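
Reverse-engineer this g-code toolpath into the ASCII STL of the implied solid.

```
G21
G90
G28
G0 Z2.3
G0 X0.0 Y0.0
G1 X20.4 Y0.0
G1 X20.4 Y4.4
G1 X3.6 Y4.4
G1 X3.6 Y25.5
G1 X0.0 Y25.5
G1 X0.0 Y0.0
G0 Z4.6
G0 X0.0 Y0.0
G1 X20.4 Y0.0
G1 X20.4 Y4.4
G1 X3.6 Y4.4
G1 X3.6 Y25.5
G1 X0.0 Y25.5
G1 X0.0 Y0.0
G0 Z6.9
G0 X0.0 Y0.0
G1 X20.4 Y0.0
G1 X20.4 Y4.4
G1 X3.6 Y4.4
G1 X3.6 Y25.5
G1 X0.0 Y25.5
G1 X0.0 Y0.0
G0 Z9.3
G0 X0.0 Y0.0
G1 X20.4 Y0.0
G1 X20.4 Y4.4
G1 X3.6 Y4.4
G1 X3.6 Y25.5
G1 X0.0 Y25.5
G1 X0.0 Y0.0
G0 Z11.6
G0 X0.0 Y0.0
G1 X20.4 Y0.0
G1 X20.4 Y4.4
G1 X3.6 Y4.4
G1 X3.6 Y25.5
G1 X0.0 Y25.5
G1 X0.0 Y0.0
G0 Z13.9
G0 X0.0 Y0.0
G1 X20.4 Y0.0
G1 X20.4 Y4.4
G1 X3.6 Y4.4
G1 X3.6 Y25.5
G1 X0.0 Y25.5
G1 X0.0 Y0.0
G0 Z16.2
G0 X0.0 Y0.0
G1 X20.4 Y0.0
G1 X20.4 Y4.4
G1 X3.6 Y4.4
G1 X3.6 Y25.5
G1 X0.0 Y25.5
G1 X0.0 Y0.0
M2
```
solid part
  facet normal 0.0000 0.0000 -1.0000
    outer loop
      vertex 20.4 4.4 0.0
      vertex 20.4 0.0 0.0
      vertex 0.0 0.0 0.0
    endloop
  endfacet
  facet normal 0.0000 0.0000 -1.0000
    outer loop
      vertex 3.6 4.4 0.0
      vertex 20.4 4.4 0.0
      vertex 0.0 0.0 0.0
    endloop
  endfacet
  facet normal 0.0000 0.0000 -1.0000
    outer loop
      vertex 3.6 25.5 0.0
      vertex 3.6 4.4 0.0
      vertex 0.0 0.0 0.0
    endloop
  endfacet
  facet normal 0.0000 0.0000 -1.0000
    outer loop
      vertex 0.0 25.5 0.0
      vertex 3.6 25.5 0.0
      vertex 0.0 0.0 0.0
    endloop
  endfacet
  facet normal 0.0000 0.0000 1.0000
    outer loop
      vertex 0.0 0.0 16.2
      vertex 20.4 0.0 16.2
      vertex 20.4 4.4 16.2
    endloop
  endfacet
  facet normal 0.0000 0.0000 1.0000
    outer loop
      vertex 0.0 0.0 16.2
      vertex 20.4 4.4 16.2
      vertex 3.6 4.4 16.2
    endloop
  endfacet
  facet normal 0.0000 0.0000 1.0000
    outer loop
      vertex 0.0 0.0 16.2
      vertex 3.6 4.4 16.2
      vertex 3.6 25.5 16.2
    endloop
  endfacet
  facet normal 0.0000 0.0000 1.0000
    outer loop
      vertex 0.0 0.0 16.2
      vertex 3.6 25.5 16.2
      vertex 0.0 25.5 16.2
    endloop
  endfacet
  facet normal 0.0000 -1.0000 0.0000
    outer loop
      vertex 0.0 0.0 0.0
      vertex 20.4 0.0 0.0
      vertex 20.4 0.0 16.2
    endloop
  endfacet
  facet normal 0.0000 -1.0000 0.0000
    outer loop
      vertex 0.0 0.0 0.0
      vertex 20.4 0.0 16.2
      vertex 0.0 0.0 16.2
    endloop
  endfacet
  facet normal 1.0000 0.0000 0.0000
    outer loop
      vertex 20.4 0.0 0.0
      vertex 20.4 4.4 0.0
      vertex 20.4 4.4 16.2
    endloop
  endfacet
  facet normal 1.0000 0.0000 0.0000
    outer loop
      vertex 20.4 0.0 0.0
      vertex 20.4 4.4 16.2
      vertex 20.4 0.0 16.2
    endloop
  endfacet
  facet normal 0.0000 1.0000 0.0000
    outer loop
      vertex 20.4 4.4 0.0
      vertex 3.6 4.4 0.0
      vertex 3.6 4.4 16.2
    endloop
  endfacet
  facet normal 0.0000 1.0000 0.0000
    outer loop
      vertex 20.4 4.4 0.0
      vertex 3.6 4.4 16.2
      vertex 20.4 4.4 16.2
    endloop
  endfacet
  facet normal 1.0000 0.0000 0.0000
    outer loop
      vertex 3.6 4.4 0.0
      vertex 3.6 25.5 0.0
      vertex 3.6 25.5 16.2
    endloop
  endfacet
  facet normal 1.0000 0.0000 0.0000
    outer loop
      vertex 3.6 4.4 0.0
      vertex 3.6 25.5 16.2
      vertex 3.6 4.4 16.2
    endloop
  endfacet
  facet normal 0.0000 1.0000 0.0000
    outer loop
      vertex 3.6 25.5 0.0
      vertex 0.0 25.5 0.0
      vertex 0.0 25.5 16.2
    endloop
  endfacet
  facet normal 0.0000 1.0000 0.0000
    outer loop
      vertex 3.6 25.5 0.0
      vertex 0.0 25.5 16.2
      vertex 3.6 25.5 16.2
    endloop
  endfacet
  facet normal -1.0000 0.0000 0.0000
    outer loop
      vertex 0.0 25.5 0.0
      vertex 0.0 0.0 0.0
      vertex 0.0 0.0 16.2
    endloop
  endfacet
  facet normal -1.0000 0.0000 0.0000
    outer loop
      vertex 0.0 25.5 0.0
      vertex 0.0 0.0 16.2
      vertex 0.0 25.5 16.2
    endloop
  endfacet
endsolid part

The G0 Z moves step by Δz≈2.3 mm. Every layer's G1 loop is the same polygon, so the solid is a straight extrusion of it from z=0 to z≈16.2. Closing with flat bottom and top caps and triangulating gives 20 facets — an L-shaped prism: outer 20.4 × 25.5 mm, arm thicknesses ≈ 4.4 mm (horizontal) and 3.6 mm (vertical), extruded 16.2 mm in z.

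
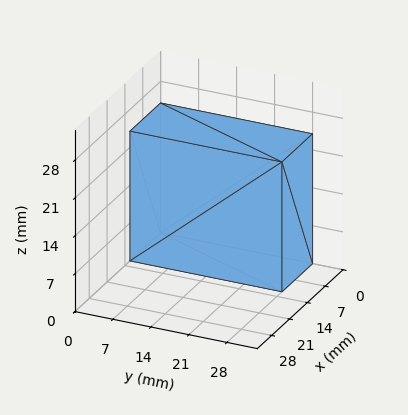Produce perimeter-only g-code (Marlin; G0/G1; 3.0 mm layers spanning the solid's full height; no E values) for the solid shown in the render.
Reading the render: the shape is a rectangular box, roughly 12 × 28 mm footprint and 24 mm tall (dimensions read to the nearest mm from the axis ticks). For the g-code, the solid's height is divided into equal slices at the stated Δz and each level perimeter traced with G1 moves after a G0 lift.

; perimeter-only toolpath
G21 ; units = mm
G90 ; absolute positioning
G28 ; home
; layer 1
G0 Z3.0
G0 X0.0 Y0.0
G1 X12.0 Y0.0
G1 X12.0 Y28.0
G1 X0.0 Y28.0
G1 X0.0 Y0.0
; layer 2
G0 Z6.0
G0 X0.0 Y0.0
G1 X12.0 Y0.0
G1 X12.0 Y28.0
G1 X0.0 Y28.0
G1 X0.0 Y0.0
; layer 3
G0 Z9.0
G0 X0.0 Y0.0
G1 X12.0 Y0.0
G1 X12.0 Y28.0
G1 X0.0 Y28.0
G1 X0.0 Y0.0
; layer 4
G0 Z12.0
G0 X0.0 Y0.0
G1 X12.0 Y0.0
G1 X12.0 Y28.0
G1 X0.0 Y28.0
G1 X0.0 Y0.0
; layer 5
G0 Z15.0
G0 X0.0 Y0.0
G1 X12.0 Y0.0
G1 X12.0 Y28.0
G1 X0.0 Y28.0
G1 X0.0 Y0.0
; layer 6
G0 Z18.0
G0 X0.0 Y0.0
G1 X12.0 Y0.0
G1 X12.0 Y28.0
G1 X0.0 Y28.0
G1 X0.0 Y0.0
; layer 7
G0 Z21.0
G0 X0.0 Y0.0
G1 X12.0 Y0.0
G1 X12.0 Y28.0
G1 X0.0 Y28.0
G1 X0.0 Y0.0
; layer 8
G0 Z24.0
G0 X0.0 Y0.0
G1 X12.0 Y0.0
G1 X12.0 Y28.0
G1 X0.0 Y28.0
G1 X0.0 Y0.0
M2 ; end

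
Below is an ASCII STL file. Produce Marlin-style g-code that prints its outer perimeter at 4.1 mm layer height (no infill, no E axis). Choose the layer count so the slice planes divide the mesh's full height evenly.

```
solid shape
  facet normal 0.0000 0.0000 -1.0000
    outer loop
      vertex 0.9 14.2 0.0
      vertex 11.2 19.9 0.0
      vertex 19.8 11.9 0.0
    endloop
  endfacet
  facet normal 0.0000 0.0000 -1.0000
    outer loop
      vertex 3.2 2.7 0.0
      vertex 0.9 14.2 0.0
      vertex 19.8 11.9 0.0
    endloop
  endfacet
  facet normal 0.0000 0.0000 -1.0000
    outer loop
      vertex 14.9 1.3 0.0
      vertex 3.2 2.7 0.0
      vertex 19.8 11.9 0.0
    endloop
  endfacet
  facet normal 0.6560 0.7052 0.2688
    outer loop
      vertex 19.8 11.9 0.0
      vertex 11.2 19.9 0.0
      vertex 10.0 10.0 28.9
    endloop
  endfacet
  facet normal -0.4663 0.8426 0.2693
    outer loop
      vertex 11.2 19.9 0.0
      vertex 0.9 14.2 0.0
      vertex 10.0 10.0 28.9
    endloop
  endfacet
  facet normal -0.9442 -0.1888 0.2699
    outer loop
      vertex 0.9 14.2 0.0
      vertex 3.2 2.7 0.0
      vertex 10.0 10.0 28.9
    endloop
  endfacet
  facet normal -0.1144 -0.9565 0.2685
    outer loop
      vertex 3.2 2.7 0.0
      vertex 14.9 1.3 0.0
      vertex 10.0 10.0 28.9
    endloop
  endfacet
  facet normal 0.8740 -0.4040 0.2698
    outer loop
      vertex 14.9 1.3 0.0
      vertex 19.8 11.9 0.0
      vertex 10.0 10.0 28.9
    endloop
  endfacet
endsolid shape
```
; perimeter-only toolpath
G21 ; units = mm
G90 ; absolute positioning
G28 ; home
; layer 1
G0 Z4.1
G0 X18.4 Y11.6
G1 X11.0 Y18.5
G1 X2.2 Y13.6
G1 X4.2 Y3.7
G1 X14.2 Y2.5
G1 X18.4 Y11.6
; layer 2
G0 Z8.3
G0 X17.0 Y11.4
G1 X10.9 Y17.1
G1 X3.5 Y13.0
G1 X5.1 Y4.8
G1 X13.5 Y3.8
G1 X17.0 Y11.4
; layer 3
G0 Z12.4
G0 X15.6 Y11.1
G1 X10.7 Y15.7
G1 X4.8 Y12.4
G1 X6.1 Y5.8
G1 X12.8 Y5.0
G1 X15.6 Y11.1
; layer 4
G0 Z16.5
G0 X14.2 Y10.8
G1 X10.5 Y14.2
G1 X6.1 Y11.8
G1 X7.1 Y6.9
G1 X12.1 Y6.3
G1 X14.2 Y10.8
; layer 5
G0 Z20.6
G0 X12.8 Y10.5
G1 X10.3 Y12.8
G1 X7.4 Y11.2
G1 X8.1 Y7.9
G1 X11.4 Y7.5
G1 X12.8 Y10.5
; layer 6
G0 Z24.8
G0 X11.4 Y10.3
G1 X10.2 Y11.4
G1 X8.7 Y10.6
G1 X9.0 Y9.0
G1 X10.7 Y8.8
G1 X11.4 Y10.3
M2 ; end

The solid is a regular 5-sided pyramid, base circumscribed radius ≈ 10 mm, apex at z ≈ 28.9 mm. Slicing at Δz = 4.1 mm — 7 equal slices spanning the solid's height, so layer i sits at z = i·h/7 — gives 6 non-empty perimeters. Each is a 5-segment closed polygon; G0 lifts to the layer z and rapids to the start vertex, then G1 traces the edges. The cross-section shrinks linearly with z (the slice at the apex is degenerate and omitted).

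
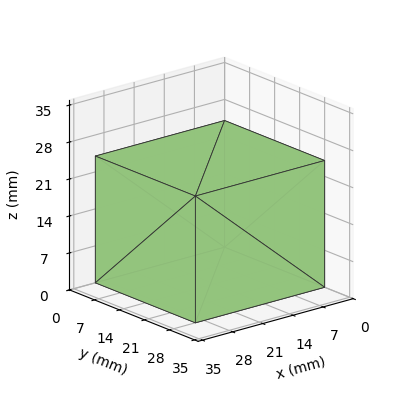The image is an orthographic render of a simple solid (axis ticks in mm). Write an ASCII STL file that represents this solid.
Reading the render: the shape is a rectangular box, roughly 30 × 28 mm footprint and 24 mm tall (dimensions read to the nearest mm from the axis ticks). For the STL, each face is triangulated and given an outward normal.

solid part
  facet normal 0.0000 0.0000 -1.0000
    outer loop
      vertex 30.00 28.00 0.00
      vertex 30.00 0.00 0.00
      vertex 0.00 0.00 0.00
    endloop
  endfacet
  facet normal 0.0000 0.0000 -1.0000
    outer loop
      vertex 0.00 28.00 0.00
      vertex 30.00 28.00 0.00
      vertex 0.00 0.00 0.00
    endloop
  endfacet
  facet normal 0.0000 0.0000 1.0000
    outer loop
      vertex 0.00 0.00 24.00
      vertex 30.00 0.00 24.00
      vertex 30.00 28.00 24.00
    endloop
  endfacet
  facet normal 0.0000 0.0000 1.0000
    outer loop
      vertex 0.00 0.00 24.00
      vertex 30.00 28.00 24.00
      vertex 0.00 28.00 24.00
    endloop
  endfacet
  facet normal 0.0000 -1.0000 0.0000
    outer loop
      vertex 0.00 0.00 0.00
      vertex 30.00 0.00 0.00
      vertex 30.00 0.00 24.00
    endloop
  endfacet
  facet normal 0.0000 -1.0000 0.0000
    outer loop
      vertex 0.00 0.00 0.00
      vertex 30.00 0.00 24.00
      vertex 0.00 0.00 24.00
    endloop
  endfacet
  facet normal 0.0000 1.0000 0.0000
    outer loop
      vertex 30.00 28.00 24.00
      vertex 30.00 28.00 0.00
      vertex 0.00 28.00 0.00
    endloop
  endfacet
  facet normal 0.0000 1.0000 0.0000
    outer loop
      vertex 0.00 28.00 24.00
      vertex 30.00 28.00 24.00
      vertex 0.00 28.00 0.00
    endloop
  endfacet
  facet normal -1.0000 0.0000 0.0000
    outer loop
      vertex 0.00 28.00 24.00
      vertex 0.00 28.00 0.00
      vertex 0.00 0.00 0.00
    endloop
  endfacet
  facet normal -1.0000 0.0000 0.0000
    outer loop
      vertex 0.00 0.00 24.00
      vertex 0.00 28.00 24.00
      vertex 0.00 0.00 0.00
    endloop
  endfacet
  facet normal 1.0000 0.0000 0.0000
    outer loop
      vertex 30.00 0.00 0.00
      vertex 30.00 28.00 0.00
      vertex 30.00 28.00 24.00
    endloop
  endfacet
  facet normal 1.0000 0.0000 0.0000
    outer loop
      vertex 30.00 0.00 0.00
      vertex 30.00 28.00 24.00
      vertex 30.00 0.00 24.00
    endloop
  endfacet
endsolid part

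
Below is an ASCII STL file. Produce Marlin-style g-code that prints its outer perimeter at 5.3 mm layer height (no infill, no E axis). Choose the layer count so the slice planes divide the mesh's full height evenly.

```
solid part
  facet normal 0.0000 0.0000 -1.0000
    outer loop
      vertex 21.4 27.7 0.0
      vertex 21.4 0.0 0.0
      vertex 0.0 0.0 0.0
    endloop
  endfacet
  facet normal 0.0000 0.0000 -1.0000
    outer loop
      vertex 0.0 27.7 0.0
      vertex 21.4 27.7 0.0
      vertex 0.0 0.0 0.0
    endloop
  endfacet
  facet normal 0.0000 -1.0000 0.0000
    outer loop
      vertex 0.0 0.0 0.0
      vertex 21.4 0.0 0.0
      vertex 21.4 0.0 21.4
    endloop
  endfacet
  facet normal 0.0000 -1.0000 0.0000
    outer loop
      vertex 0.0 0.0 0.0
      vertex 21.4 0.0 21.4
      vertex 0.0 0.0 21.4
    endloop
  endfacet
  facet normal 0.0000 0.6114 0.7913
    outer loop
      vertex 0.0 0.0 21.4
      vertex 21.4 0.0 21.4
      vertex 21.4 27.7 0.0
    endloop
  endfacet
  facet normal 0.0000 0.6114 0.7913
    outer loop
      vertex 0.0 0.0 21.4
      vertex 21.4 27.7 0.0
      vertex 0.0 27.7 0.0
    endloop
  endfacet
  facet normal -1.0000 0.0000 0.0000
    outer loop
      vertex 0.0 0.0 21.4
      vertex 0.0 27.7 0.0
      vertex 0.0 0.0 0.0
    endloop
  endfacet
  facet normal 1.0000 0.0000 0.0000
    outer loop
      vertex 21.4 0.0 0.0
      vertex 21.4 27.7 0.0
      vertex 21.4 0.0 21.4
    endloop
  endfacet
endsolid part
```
; perimeter-only toolpath
G21 ; units = mm
G90 ; absolute positioning
G28 ; home
; layer 1
G0 Z5.3
G0 X0.0 Y0.0
G1 X21.4 Y0.0
G1 X21.4 Y20.8
G1 X0.0 Y20.8
G1 X0.0 Y0.0
; layer 2
G0 Z10.7
G0 X0.0 Y0.0
G1 X21.4 Y0.0
G1 X21.4 Y13.8
G1 X0.0 Y13.8
G1 X0.0 Y0.0
; layer 3
G0 Z16.0
G0 X0.0 Y0.0
G1 X21.4 Y0.0
G1 X21.4 Y6.9
G1 X0.0 Y6.9
G1 X0.0 Y0.0
M2 ; end

The solid is a wedge (ramp): 21.4 × 27.7 mm base, rising to 21.4 mm along the y=0 edge and sloping linearly to z=0 at y=27.7. Slicing at Δz = 5.3 mm — 4 equal slices spanning the solid's height, so layer i sits at z = i·h/4 — gives 3 non-empty perimeters. Each is a 4-segment closed polygon; G0 lifts to the layer z and rapids to the start vertex, then G1 traces the edges. The cross-section shrinks linearly with z (the slice at the apex is degenerate and omitted).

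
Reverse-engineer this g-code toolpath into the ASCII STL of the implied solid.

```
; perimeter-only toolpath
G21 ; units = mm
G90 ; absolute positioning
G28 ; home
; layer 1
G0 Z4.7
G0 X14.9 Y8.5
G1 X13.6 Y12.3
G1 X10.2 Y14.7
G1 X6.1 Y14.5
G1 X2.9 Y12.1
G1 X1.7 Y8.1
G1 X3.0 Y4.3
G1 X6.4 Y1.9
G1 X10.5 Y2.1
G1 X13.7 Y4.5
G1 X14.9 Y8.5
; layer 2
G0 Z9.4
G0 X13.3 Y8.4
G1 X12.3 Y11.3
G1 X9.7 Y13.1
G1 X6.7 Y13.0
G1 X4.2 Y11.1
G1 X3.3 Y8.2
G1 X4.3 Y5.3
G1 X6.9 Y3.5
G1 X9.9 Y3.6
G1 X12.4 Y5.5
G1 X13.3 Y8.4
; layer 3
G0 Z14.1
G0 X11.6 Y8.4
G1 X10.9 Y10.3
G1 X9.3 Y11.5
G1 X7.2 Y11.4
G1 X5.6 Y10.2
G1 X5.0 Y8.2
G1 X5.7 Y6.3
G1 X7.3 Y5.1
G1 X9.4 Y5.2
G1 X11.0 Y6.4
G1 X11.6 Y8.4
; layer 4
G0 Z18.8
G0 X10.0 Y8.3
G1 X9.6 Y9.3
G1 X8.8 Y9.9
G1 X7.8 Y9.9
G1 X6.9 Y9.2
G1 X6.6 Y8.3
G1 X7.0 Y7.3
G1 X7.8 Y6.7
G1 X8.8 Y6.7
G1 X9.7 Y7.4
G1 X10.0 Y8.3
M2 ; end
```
solid part
  facet normal 0.0000 0.0000 -1.0000
    outer loop
      vertex 10.7 16.3 0.0
      vertex 14.9 13.3 0.0
      vertex 16.6 8.5 0.0
    endloop
  endfacet
  facet normal 0.0000 0.0000 -1.0000
    outer loop
      vertex 5.6 16.1 0.0
      vertex 10.7 16.3 0.0
      vertex 16.6 8.5 0.0
    endloop
  endfacet
  facet normal 0.0000 0.0000 -1.0000
    outer loop
      vertex 1.5 13.0 0.0
      vertex 5.6 16.1 0.0
      vertex 16.6 8.5 0.0
    endloop
  endfacet
  facet normal 0.0000 0.0000 -1.0000
    outer loop
      vertex 0.0 8.1 0.0
      vertex 1.5 13.0 0.0
      vertex 16.6 8.5 0.0
    endloop
  endfacet
  facet normal 0.0000 0.0000 -1.0000
    outer loop
      vertex 1.7 3.3 0.0
      vertex 0.0 8.1 0.0
      vertex 16.6 8.5 0.0
    endloop
  endfacet
  facet normal 0.0000 0.0000 -1.0000
    outer loop
      vertex 5.9 0.3 0.0
      vertex 1.7 3.3 0.0
      vertex 16.6 8.5 0.0
    endloop
  endfacet
  facet normal 0.0000 0.0000 -1.0000
    outer loop
      vertex 11.0 0.5 0.0
      vertex 5.9 0.3 0.0
      vertex 16.6 8.5 0.0
    endloop
  endfacet
  facet normal 0.0000 0.0000 -1.0000
    outer loop
      vertex 15.1 3.6 0.0
      vertex 11.0 0.5 0.0
      vertex 16.6 8.5 0.0
    endloop
  endfacet
  facet normal 0.8936 0.3165 0.3183
    outer loop
      vertex 16.6 8.5 0.0
      vertex 14.9 13.3 0.0
      vertex 8.3 8.3 23.5
    endloop
  endfacet
  facet normal 0.5509 0.7713 0.3188
    outer loop
      vertex 14.9 13.3 0.0
      vertex 10.7 16.3 0.0
      vertex 8.3 8.3 23.5
    endloop
  endfacet
  facet normal -0.0371 0.9471 0.3186
    outer loop
      vertex 10.7 16.3 0.0
      vertex 5.6 16.1 0.0
      vertex 8.3 8.3 23.5
    endloop
  endfacet
  facet normal -0.5720 0.7566 0.3168
    outer loop
      vertex 5.6 16.1 0.0
      vertex 1.5 13.0 0.0
      vertex 8.3 8.3 23.5
    endloop
  endfacet
  facet normal -0.9066 0.2775 0.3178
    outer loop
      vertex 1.5 13.0 0.0
      vertex 0.0 8.1 0.0
      vertex 8.3 8.3 23.5
    endloop
  endfacet
  facet normal -0.8936 -0.3165 0.3183
    outer loop
      vertex 0.0 8.1 0.0
      vertex 1.7 3.3 0.0
      vertex 8.3 8.3 23.5
    endloop
  endfacet
  facet normal -0.5509 -0.7713 0.3188
    outer loop
      vertex 1.7 3.3 0.0
      vertex 5.9 0.3 0.0
      vertex 8.3 8.3 23.5
    endloop
  endfacet
  facet normal 0.0371 -0.9471 0.3186
    outer loop
      vertex 5.9 0.3 0.0
      vertex 11.0 0.5 0.0
      vertex 8.3 8.3 23.5
    endloop
  endfacet
  facet normal 0.5720 -0.7566 0.3168
    outer loop
      vertex 11.0 0.5 0.0
      vertex 15.1 3.6 0.0
      vertex 8.3 8.3 23.5
    endloop
  endfacet
  facet normal 0.9066 -0.2775 0.3178
    outer loop
      vertex 15.1 3.6 0.0
      vertex 16.6 8.5 0.0
      vertex 8.3 8.3 23.5
    endloop
  endfacet
endsolid part

The G0 Z moves step by Δz≈4.7 mm. The G1 loops shrink linearly with z, so the solid tapers from its base footprint up to z≈23.5. Closing with a flat bottom cap and the tapered top and triangulating gives 18 facets — a regular 10-sided pyramid, base circumscribed radius ≈ 8.3 mm, apex at z ≈ 23.5 mm.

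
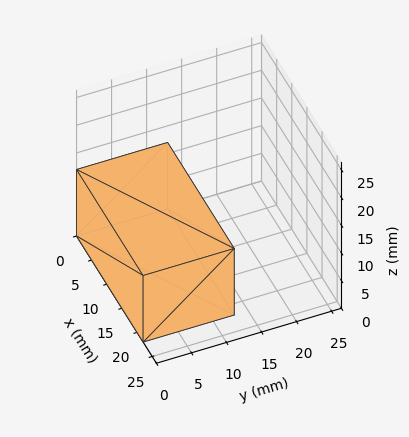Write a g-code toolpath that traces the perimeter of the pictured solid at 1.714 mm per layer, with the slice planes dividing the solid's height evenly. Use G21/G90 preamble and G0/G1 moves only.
Reading the render: the shape is a rectangular box, roughly 22 × 13 mm footprint and 12 mm tall (dimensions read to the nearest mm from the axis ticks). For the g-code, the solid's height is divided into equal slices at the stated Δz and each level perimeter traced with G1 moves after a G0 lift.

; perimeter-only toolpath
G21 ; units = mm
G90 ; absolute positioning
G28 ; home
; layer 1
G0 Z1.714
G0 X0.000 Y0.000
G1 X22.000 Y0.000
G1 X22.000 Y13.000
G1 X0.000 Y13.000
G1 X0.000 Y0.000
; layer 2
G0 Z3.429
G0 X0.000 Y0.000
G1 X22.000 Y0.000
G1 X22.000 Y13.000
G1 X0.000 Y13.000
G1 X0.000 Y0.000
; layer 3
G0 Z5.143
G0 X0.000 Y0.000
G1 X22.000 Y0.000
G1 X22.000 Y13.000
G1 X0.000 Y13.000
G1 X0.000 Y0.000
; layer 4
G0 Z6.857
G0 X0.000 Y0.000
G1 X22.000 Y0.000
G1 X22.000 Y13.000
G1 X0.000 Y13.000
G1 X0.000 Y0.000
; layer 5
G0 Z8.571
G0 X0.000 Y0.000
G1 X22.000 Y0.000
G1 X22.000 Y13.000
G1 X0.000 Y13.000
G1 X0.000 Y0.000
; layer 6
G0 Z10.286
G0 X0.000 Y0.000
G1 X22.000 Y0.000
G1 X22.000 Y13.000
G1 X0.000 Y13.000
G1 X0.000 Y0.000
; layer 7
G0 Z12.000
G0 X0.000 Y0.000
G1 X22.000 Y0.000
G1 X22.000 Y13.000
G1 X0.000 Y13.000
G1 X0.000 Y0.000
M2 ; end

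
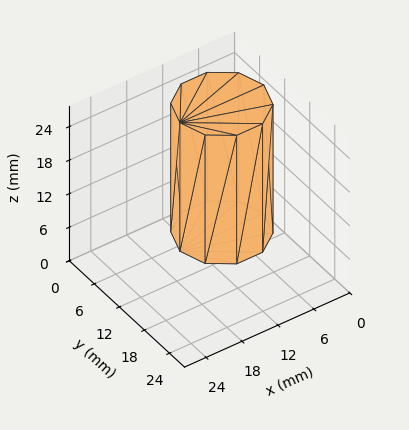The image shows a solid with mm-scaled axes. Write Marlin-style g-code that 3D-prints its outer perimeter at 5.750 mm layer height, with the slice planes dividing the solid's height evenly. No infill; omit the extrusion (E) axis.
Reading the render: the shape is a regular 10-sided prism (a cylinder approximated with 10 flat sides), circumscribed radius ≈ 7 mm, height ≈ 23 mm (dimensions read to the nearest mm from the axis ticks). For the g-code, the solid's height is divided into equal slices at the stated Δz and each level perimeter traced with G1 moves after a G0 lift.

; perimeter-only toolpath
G21 ; units = mm
G90 ; absolute positioning
G28 ; home
; layer 1
G0 Z5.750
G0 X14.000 Y7.000
G1 X12.663 Y11.114
G1 X9.163 Y13.657
G1 X4.837 Y13.657
G1 X1.337 Y11.114
G1 X0.000 Y7.000
G1 X1.337 Y2.886
G1 X4.837 Y0.343
G1 X9.163 Y0.343
G1 X12.663 Y2.886
G1 X14.000 Y7.000
; layer 2
G0 Z11.500
G0 X14.000 Y7.000
G1 X12.663 Y11.114
G1 X9.163 Y13.657
G1 X4.837 Y13.657
G1 X1.337 Y11.114
G1 X0.000 Y7.000
G1 X1.337 Y2.886
G1 X4.837 Y0.343
G1 X9.163 Y0.343
G1 X12.663 Y2.886
G1 X14.000 Y7.000
; layer 3
G0 Z17.250
G0 X14.000 Y7.000
G1 X12.663 Y11.114
G1 X9.163 Y13.657
G1 X4.837 Y13.657
G1 X1.337 Y11.114
G1 X0.000 Y7.000
G1 X1.337 Y2.886
G1 X4.837 Y0.343
G1 X9.163 Y0.343
G1 X12.663 Y2.886
G1 X14.000 Y7.000
; layer 4
G0 Z23.000
G0 X14.000 Y7.000
G1 X12.663 Y11.114
G1 X9.163 Y13.657
G1 X4.837 Y13.657
G1 X1.337 Y11.114
G1 X0.000 Y7.000
G1 X1.337 Y2.886
G1 X4.837 Y0.343
G1 X9.163 Y0.343
G1 X12.663 Y2.886
G1 X14.000 Y7.000
M2 ; end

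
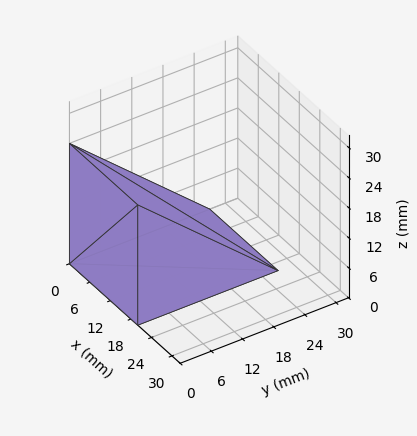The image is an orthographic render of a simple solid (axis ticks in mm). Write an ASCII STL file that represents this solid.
Reading the render: the shape is a wedge (ramp): 20 × 27 mm base, rising to 24 mm along the y=0 edge and sloping linearly to z=0 at y=27 (dimensions read to the nearest mm from the axis ticks). For the STL, each face is triangulated and given an outward normal.

solid part
  facet normal 0.0000 0.0000 -1.0000
    outer loop
      vertex 20.000 27.000 0.000
      vertex 20.000 0.000 0.000
      vertex 0.000 0.000 0.000
    endloop
  endfacet
  facet normal 0.0000 0.0000 -1.0000
    outer loop
      vertex 0.000 27.000 0.000
      vertex 20.000 27.000 0.000
      vertex 0.000 0.000 0.000
    endloop
  endfacet
  facet normal 0.0000 -1.0000 0.0000
    outer loop
      vertex 0.000 0.000 0.000
      vertex 20.000 0.000 0.000
      vertex 20.000 0.000 24.000
    endloop
  endfacet
  facet normal 0.0000 -1.0000 0.0000
    outer loop
      vertex 0.000 0.000 0.000
      vertex 20.000 0.000 24.000
      vertex 0.000 0.000 24.000
    endloop
  endfacet
  facet normal 0.0000 0.6644 0.7474
    outer loop
      vertex 0.000 0.000 24.000
      vertex 20.000 0.000 24.000
      vertex 20.000 27.000 0.000
    endloop
  endfacet
  facet normal 0.0000 0.6644 0.7474
    outer loop
      vertex 0.000 0.000 24.000
      vertex 20.000 27.000 0.000
      vertex 0.000 27.000 0.000
    endloop
  endfacet
  facet normal -1.0000 0.0000 0.0000
    outer loop
      vertex 0.000 0.000 24.000
      vertex 0.000 27.000 0.000
      vertex 0.000 0.000 0.000
    endloop
  endfacet
  facet normal 1.0000 0.0000 0.0000
    outer loop
      vertex 20.000 0.000 0.000
      vertex 20.000 27.000 0.000
      vertex 20.000 0.000 24.000
    endloop
  endfacet
endsolid part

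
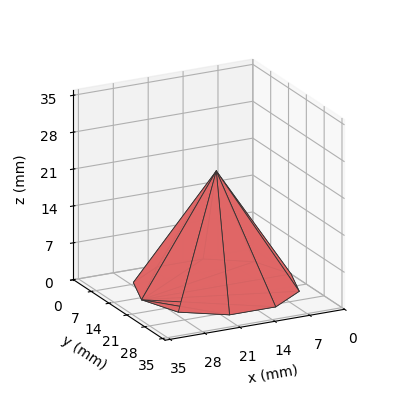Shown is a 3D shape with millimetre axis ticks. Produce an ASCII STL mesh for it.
Reading the render: the shape is a regular 10-sided pyramid, base circumscribed radius ≈ 15 mm, apex at z ≈ 22 mm (dimensions read to the nearest mm from the axis ticks). For the STL, each face is triangulated and given an outward normal.

solid part
  facet normal 0.0000 0.0000 -1.0000
    outer loop
      vertex 19.635 29.266 0.000
      vertex 27.135 23.817 0.000
      vertex 30.000 15.000 0.000
    endloop
  endfacet
  facet normal 0.0000 0.0000 -1.0000
    outer loop
      vertex 10.365 29.266 0.000
      vertex 19.635 29.266 0.000
      vertex 30.000 15.000 0.000
    endloop
  endfacet
  facet normal 0.0000 0.0000 -1.0000
    outer loop
      vertex 2.865 23.817 0.000
      vertex 10.365 29.266 0.000
      vertex 30.000 15.000 0.000
    endloop
  endfacet
  facet normal 0.0000 0.0000 -1.0000
    outer loop
      vertex 0.000 15.000 0.000
      vertex 2.865 23.817 0.000
      vertex 30.000 15.000 0.000
    endloop
  endfacet
  facet normal 0.0000 0.0000 -1.0000
    outer loop
      vertex 2.865 6.183 0.000
      vertex 0.000 15.000 0.000
      vertex 30.000 15.000 0.000
    endloop
  endfacet
  facet normal 0.0000 0.0000 -1.0000
    outer loop
      vertex 10.365 0.734 0.000
      vertex 2.865 6.183 0.000
      vertex 30.000 15.000 0.000
    endloop
  endfacet
  facet normal 0.0000 0.0000 -1.0000
    outer loop
      vertex 19.635 0.734 0.000
      vertex 10.365 0.734 0.000
      vertex 30.000 15.000 0.000
    endloop
  endfacet
  facet normal 0.0000 0.0000 -1.0000
    outer loop
      vertex 27.135 6.183 0.000
      vertex 19.635 0.734 0.000
      vertex 30.000 15.000 0.000
    endloop
  endfacet
  facet normal 0.7980 0.2593 0.5441
    outer loop
      vertex 30.000 15.000 0.000
      vertex 27.135 23.817 0.000
      vertex 15.000 15.000 22.000
    endloop
  endfacet
  facet normal 0.4932 0.6788 0.5441
    outer loop
      vertex 27.135 23.817 0.000
      vertex 19.635 29.266 0.000
      vertex 15.000 15.000 22.000
    endloop
  endfacet
  facet normal 0.0000 0.8390 0.5441
    outer loop
      vertex 19.635 29.266 0.000
      vertex 10.365 29.266 0.000
      vertex 15.000 15.000 22.000
    endloop
  endfacet
  facet normal -0.4932 0.6788 0.5441
    outer loop
      vertex 10.365 29.266 0.000
      vertex 2.865 23.817 0.000
      vertex 15.000 15.000 22.000
    endloop
  endfacet
  facet normal -0.7980 0.2593 0.5441
    outer loop
      vertex 2.865 23.817 0.000
      vertex 0.000 15.000 0.000
      vertex 15.000 15.000 22.000
    endloop
  endfacet
  facet normal -0.7980 -0.2593 0.5441
    outer loop
      vertex 0.000 15.000 0.000
      vertex 2.865 6.183 0.000
      vertex 15.000 15.000 22.000
    endloop
  endfacet
  facet normal -0.4932 -0.6788 0.5441
    outer loop
      vertex 2.865 6.183 0.000
      vertex 10.365 0.734 0.000
      vertex 15.000 15.000 22.000
    endloop
  endfacet
  facet normal 0.0000 -0.8390 0.5441
    outer loop
      vertex 10.365 0.734 0.000
      vertex 19.635 0.734 0.000
      vertex 15.000 15.000 22.000
    endloop
  endfacet
  facet normal 0.4932 -0.6788 0.5441
    outer loop
      vertex 19.635 0.734 0.000
      vertex 27.135 6.183 0.000
      vertex 15.000 15.000 22.000
    endloop
  endfacet
  facet normal 0.7980 -0.2593 0.5441
    outer loop
      vertex 27.135 6.183 0.000
      vertex 30.000 15.000 0.000
      vertex 15.000 15.000 22.000
    endloop
  endfacet
endsolid part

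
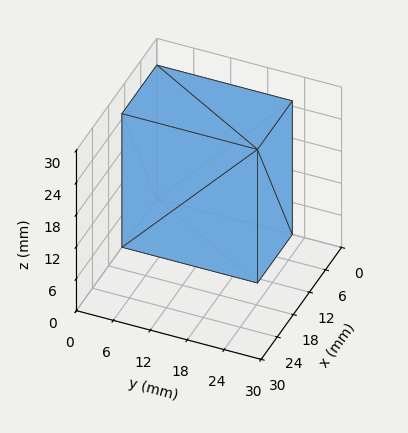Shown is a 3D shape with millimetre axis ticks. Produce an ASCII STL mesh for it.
Reading the render: the shape is a rectangular box, roughly 13 × 22 mm footprint and 25 mm tall (dimensions read to the nearest mm from the axis ticks). For the STL, each face is triangulated and given an outward normal.

solid part
  facet normal 0.0000 0.0000 -1.0000
    outer loop
      vertex 13.00 22.00 0.00
      vertex 13.00 0.00 0.00
      vertex 0.00 0.00 0.00
    endloop
  endfacet
  facet normal 0.0000 0.0000 -1.0000
    outer loop
      vertex 0.00 22.00 0.00
      vertex 13.00 22.00 0.00
      vertex 0.00 0.00 0.00
    endloop
  endfacet
  facet normal 0.0000 0.0000 1.0000
    outer loop
      vertex 0.00 0.00 25.00
      vertex 13.00 0.00 25.00
      vertex 13.00 22.00 25.00
    endloop
  endfacet
  facet normal 0.0000 0.0000 1.0000
    outer loop
      vertex 0.00 0.00 25.00
      vertex 13.00 22.00 25.00
      vertex 0.00 22.00 25.00
    endloop
  endfacet
  facet normal 0.0000 -1.0000 0.0000
    outer loop
      vertex 0.00 0.00 0.00
      vertex 13.00 0.00 0.00
      vertex 13.00 0.00 25.00
    endloop
  endfacet
  facet normal 0.0000 -1.0000 0.0000
    outer loop
      vertex 0.00 0.00 0.00
      vertex 13.00 0.00 25.00
      vertex 0.00 0.00 25.00
    endloop
  endfacet
  facet normal 0.0000 1.0000 0.0000
    outer loop
      vertex 13.00 22.00 25.00
      vertex 13.00 22.00 0.00
      vertex 0.00 22.00 0.00
    endloop
  endfacet
  facet normal 0.0000 1.0000 0.0000
    outer loop
      vertex 0.00 22.00 25.00
      vertex 13.00 22.00 25.00
      vertex 0.00 22.00 0.00
    endloop
  endfacet
  facet normal -1.0000 0.0000 0.0000
    outer loop
      vertex 0.00 22.00 25.00
      vertex 0.00 22.00 0.00
      vertex 0.00 0.00 0.00
    endloop
  endfacet
  facet normal -1.0000 0.0000 0.0000
    outer loop
      vertex 0.00 0.00 25.00
      vertex 0.00 22.00 25.00
      vertex 0.00 0.00 0.00
    endloop
  endfacet
  facet normal 1.0000 0.0000 0.0000
    outer loop
      vertex 13.00 0.00 0.00
      vertex 13.00 22.00 0.00
      vertex 13.00 22.00 25.00
    endloop
  endfacet
  facet normal 1.0000 0.0000 0.0000
    outer loop
      vertex 13.00 0.00 0.00
      vertex 13.00 22.00 25.00
      vertex 13.00 0.00 25.00
    endloop
  endfacet
endsolid part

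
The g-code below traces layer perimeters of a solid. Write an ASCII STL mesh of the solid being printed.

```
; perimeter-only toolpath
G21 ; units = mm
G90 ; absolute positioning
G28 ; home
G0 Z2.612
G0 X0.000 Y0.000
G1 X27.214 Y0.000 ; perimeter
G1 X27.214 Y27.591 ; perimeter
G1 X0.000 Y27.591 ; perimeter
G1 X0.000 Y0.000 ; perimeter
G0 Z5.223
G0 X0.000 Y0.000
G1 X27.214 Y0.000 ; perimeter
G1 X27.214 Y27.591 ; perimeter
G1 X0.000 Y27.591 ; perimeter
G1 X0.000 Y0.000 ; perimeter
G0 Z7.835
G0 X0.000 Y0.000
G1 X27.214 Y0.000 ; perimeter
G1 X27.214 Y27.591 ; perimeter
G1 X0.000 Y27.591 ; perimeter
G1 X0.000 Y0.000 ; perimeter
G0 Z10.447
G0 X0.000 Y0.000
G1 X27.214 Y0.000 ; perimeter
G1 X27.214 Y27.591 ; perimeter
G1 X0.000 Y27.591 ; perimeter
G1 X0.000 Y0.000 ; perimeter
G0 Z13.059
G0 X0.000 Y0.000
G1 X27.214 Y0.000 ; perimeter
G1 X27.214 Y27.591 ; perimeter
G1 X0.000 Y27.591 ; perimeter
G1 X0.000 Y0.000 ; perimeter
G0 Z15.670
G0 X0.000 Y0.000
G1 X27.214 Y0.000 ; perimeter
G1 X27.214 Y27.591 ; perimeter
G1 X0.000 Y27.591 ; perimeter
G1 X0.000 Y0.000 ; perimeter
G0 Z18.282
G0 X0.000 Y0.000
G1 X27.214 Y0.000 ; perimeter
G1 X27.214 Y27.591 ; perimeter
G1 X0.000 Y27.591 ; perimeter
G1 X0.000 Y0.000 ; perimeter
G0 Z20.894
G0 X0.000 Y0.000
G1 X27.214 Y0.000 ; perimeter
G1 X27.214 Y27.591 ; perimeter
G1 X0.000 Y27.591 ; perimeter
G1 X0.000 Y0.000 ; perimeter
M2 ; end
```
solid part
  facet normal 0.0000 0.0000 -1.0000
    outer loop
      vertex 27.214 27.591 0.000
      vertex 27.214 0.000 0.000
      vertex 0.000 0.000 0.000
    endloop
  endfacet
  facet normal 0.0000 0.0000 -1.0000
    outer loop
      vertex 0.000 27.591 0.000
      vertex 27.214 27.591 0.000
      vertex 0.000 0.000 0.000
    endloop
  endfacet
  facet normal 0.0000 0.0000 1.0000
    outer loop
      vertex 0.000 0.000 20.894
      vertex 27.214 0.000 20.894
      vertex 27.214 27.591 20.894
    endloop
  endfacet
  facet normal 0.0000 0.0000 1.0000
    outer loop
      vertex 0.000 0.000 20.894
      vertex 27.214 27.591 20.894
      vertex 0.000 27.591 20.894
    endloop
  endfacet
  facet normal 0.0000 -1.0000 0.0000
    outer loop
      vertex 0.000 0.000 0.000
      vertex 27.214 0.000 0.000
      vertex 27.214 0.000 20.894
    endloop
  endfacet
  facet normal 0.0000 -1.0000 0.0000
    outer loop
      vertex 0.000 0.000 0.000
      vertex 27.214 0.000 20.894
      vertex 0.000 0.000 20.894
    endloop
  endfacet
  facet normal 0.0000 1.0000 0.0000
    outer loop
      vertex 27.214 27.591 20.894
      vertex 27.214 27.591 0.000
      vertex 0.000 27.591 0.000
    endloop
  endfacet
  facet normal 0.0000 1.0000 0.0000
    outer loop
      vertex 0.000 27.591 20.894
      vertex 27.214 27.591 20.894
      vertex 0.000 27.591 0.000
    endloop
  endfacet
  facet normal -1.0000 0.0000 0.0000
    outer loop
      vertex 0.000 27.591 20.894
      vertex 0.000 27.591 0.000
      vertex 0.000 0.000 0.000
    endloop
  endfacet
  facet normal -1.0000 0.0000 0.0000
    outer loop
      vertex 0.000 0.000 20.894
      vertex 0.000 27.591 20.894
      vertex 0.000 0.000 0.000
    endloop
  endfacet
  facet normal 1.0000 0.0000 0.0000
    outer loop
      vertex 27.214 0.000 0.000
      vertex 27.214 27.591 0.000
      vertex 27.214 27.591 20.894
    endloop
  endfacet
  facet normal 1.0000 0.0000 0.0000
    outer loop
      vertex 27.214 0.000 0.000
      vertex 27.214 27.591 20.894
      vertex 27.214 0.000 20.894
    endloop
  endfacet
endsolid part

The G0 Z moves step by Δz≈2.612 mm. Every layer's G1 loop is the same polygon, so the solid is a straight extrusion of it from z=0 to z≈20.9. Closing with flat bottom and top caps and triangulating gives 12 facets — a rectangular box, roughly 27.2 × 27.6 mm footprint and 20.9 mm tall.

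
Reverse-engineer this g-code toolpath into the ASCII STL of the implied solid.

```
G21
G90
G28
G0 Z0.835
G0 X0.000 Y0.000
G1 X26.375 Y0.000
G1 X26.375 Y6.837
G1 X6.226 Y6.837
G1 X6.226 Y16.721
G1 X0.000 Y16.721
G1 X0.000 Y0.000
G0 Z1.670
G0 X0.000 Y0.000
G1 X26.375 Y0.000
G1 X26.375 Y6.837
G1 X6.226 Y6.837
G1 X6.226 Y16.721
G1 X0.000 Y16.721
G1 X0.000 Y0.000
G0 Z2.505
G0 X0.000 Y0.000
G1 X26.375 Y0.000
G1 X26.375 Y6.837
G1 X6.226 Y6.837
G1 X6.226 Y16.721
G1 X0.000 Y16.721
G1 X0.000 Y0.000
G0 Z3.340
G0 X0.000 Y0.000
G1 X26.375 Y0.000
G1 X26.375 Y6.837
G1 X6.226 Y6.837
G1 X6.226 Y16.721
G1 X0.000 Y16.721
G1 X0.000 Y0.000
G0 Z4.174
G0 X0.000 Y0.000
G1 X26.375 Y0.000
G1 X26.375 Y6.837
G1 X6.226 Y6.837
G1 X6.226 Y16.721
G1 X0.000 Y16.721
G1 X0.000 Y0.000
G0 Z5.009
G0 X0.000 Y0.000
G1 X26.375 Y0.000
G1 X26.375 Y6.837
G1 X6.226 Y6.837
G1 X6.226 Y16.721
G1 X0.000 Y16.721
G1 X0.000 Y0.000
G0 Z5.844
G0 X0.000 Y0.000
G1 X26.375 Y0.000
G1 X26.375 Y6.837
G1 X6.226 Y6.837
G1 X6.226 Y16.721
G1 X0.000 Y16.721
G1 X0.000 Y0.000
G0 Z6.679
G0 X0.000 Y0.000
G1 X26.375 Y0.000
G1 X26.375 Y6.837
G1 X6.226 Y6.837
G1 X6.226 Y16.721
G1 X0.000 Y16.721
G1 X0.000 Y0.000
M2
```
solid part
  facet normal 0.0000 0.0000 -1.0000
    outer loop
      vertex 26.375 6.837 0.000
      vertex 26.375 0.000 0.000
      vertex 0.000 0.000 0.000
    endloop
  endfacet
  facet normal 0.0000 0.0000 -1.0000
    outer loop
      vertex 6.226 6.837 0.000
      vertex 26.375 6.837 0.000
      vertex 0.000 0.000 0.000
    endloop
  endfacet
  facet normal 0.0000 0.0000 -1.0000
    outer loop
      vertex 6.226 16.721 0.000
      vertex 6.226 6.837 0.000
      vertex 0.000 0.000 0.000
    endloop
  endfacet
  facet normal 0.0000 0.0000 -1.0000
    outer loop
      vertex 0.000 16.721 0.000
      vertex 6.226 16.721 0.000
      vertex 0.000 0.000 0.000
    endloop
  endfacet
  facet normal 0.0000 0.0000 1.0000
    outer loop
      vertex 0.000 0.000 6.679
      vertex 26.375 0.000 6.679
      vertex 26.375 6.837 6.679
    endloop
  endfacet
  facet normal 0.0000 0.0000 1.0000
    outer loop
      vertex 0.000 0.000 6.679
      vertex 26.375 6.837 6.679
      vertex 6.226 6.837 6.679
    endloop
  endfacet
  facet normal 0.0000 0.0000 1.0000
    outer loop
      vertex 0.000 0.000 6.679
      vertex 6.226 6.837 6.679
      vertex 6.226 16.721 6.679
    endloop
  endfacet
  facet normal 0.0000 0.0000 1.0000
    outer loop
      vertex 0.000 0.000 6.679
      vertex 6.226 16.721 6.679
      vertex 0.000 16.721 6.679
    endloop
  endfacet
  facet normal 0.0000 -1.0000 0.0000
    outer loop
      vertex 0.000 0.000 0.000
      vertex 26.375 0.000 0.000
      vertex 26.375 0.000 6.679
    endloop
  endfacet
  facet normal 0.0000 -1.0000 0.0000
    outer loop
      vertex 0.000 0.000 0.000
      vertex 26.375 0.000 6.679
      vertex 0.000 0.000 6.679
    endloop
  endfacet
  facet normal 1.0000 0.0000 0.0000
    outer loop
      vertex 26.375 0.000 0.000
      vertex 26.375 6.837 0.000
      vertex 26.375 6.837 6.679
    endloop
  endfacet
  facet normal 1.0000 0.0000 0.0000
    outer loop
      vertex 26.375 0.000 0.000
      vertex 26.375 6.837 6.679
      vertex 26.375 0.000 6.679
    endloop
  endfacet
  facet normal 0.0000 1.0000 0.0000
    outer loop
      vertex 26.375 6.837 0.000
      vertex 6.226 6.837 0.000
      vertex 6.226 6.837 6.679
    endloop
  endfacet
  facet normal 0.0000 1.0000 0.0000
    outer loop
      vertex 26.375 6.837 0.000
      vertex 6.226 6.837 6.679
      vertex 26.375 6.837 6.679
    endloop
  endfacet
  facet normal 1.0000 0.0000 0.0000
    outer loop
      vertex 6.226 6.837 0.000
      vertex 6.226 16.721 0.000
      vertex 6.226 16.721 6.679
    endloop
  endfacet
  facet normal 1.0000 0.0000 0.0000
    outer loop
      vertex 6.226 6.837 0.000
      vertex 6.226 16.721 6.679
      vertex 6.226 6.837 6.679
    endloop
  endfacet
  facet normal 0.0000 1.0000 0.0000
    outer loop
      vertex 6.226 16.721 0.000
      vertex 0.000 16.721 0.000
      vertex 0.000 16.721 6.679
    endloop
  endfacet
  facet normal 0.0000 1.0000 0.0000
    outer loop
      vertex 6.226 16.721 0.000
      vertex 0.000 16.721 6.679
      vertex 6.226 16.721 6.679
    endloop
  endfacet
  facet normal -1.0000 0.0000 0.0000
    outer loop
      vertex 0.000 16.721 0.000
      vertex 0.000 0.000 0.000
      vertex 0.000 0.000 6.679
    endloop
  endfacet
  facet normal -1.0000 0.0000 0.0000
    outer loop
      vertex 0.000 16.721 0.000
      vertex 0.000 0.000 6.679
      vertex 0.000 16.721 6.679
    endloop
  endfacet
endsolid part

The G0 Z moves step by Δz≈0.835 mm. Every layer's G1 loop is the same polygon, so the solid is a straight extrusion of it from z=0 to z≈6.68. Closing with flat bottom and top caps and triangulating gives 20 facets — an L-shaped prism: outer 26.4 × 16.7 mm, arm thicknesses ≈ 6.84 mm (horizontal) and 6.23 mm (vertical), extruded 6.68 mm in z.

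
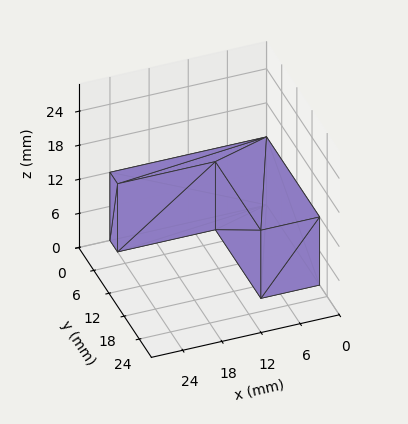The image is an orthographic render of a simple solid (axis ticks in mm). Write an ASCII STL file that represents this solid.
Reading the render: the shape is an L-shaped prism: outer 24 × 21 mm, arm thicknesses ≈ 3 mm (horizontal) and 9 mm (vertical), extruded 12 mm in z (dimensions read to the nearest mm from the axis ticks). For the STL, each face is triangulated and given an outward normal.

solid part
  facet normal 0.0000 0.0000 -1.0000
    outer loop
      vertex 24.0 3.0 0.0
      vertex 24.0 0.0 0.0
      vertex 0.0 0.0 0.0
    endloop
  endfacet
  facet normal 0.0000 0.0000 -1.0000
    outer loop
      vertex 9.0 3.0 0.0
      vertex 24.0 3.0 0.0
      vertex 0.0 0.0 0.0
    endloop
  endfacet
  facet normal 0.0000 0.0000 -1.0000
    outer loop
      vertex 9.0 21.0 0.0
      vertex 9.0 3.0 0.0
      vertex 0.0 0.0 0.0
    endloop
  endfacet
  facet normal 0.0000 0.0000 -1.0000
    outer loop
      vertex 0.0 21.0 0.0
      vertex 9.0 21.0 0.0
      vertex 0.0 0.0 0.0
    endloop
  endfacet
  facet normal 0.0000 0.0000 1.0000
    outer loop
      vertex 0.0 0.0 12.0
      vertex 24.0 0.0 12.0
      vertex 24.0 3.0 12.0
    endloop
  endfacet
  facet normal 0.0000 0.0000 1.0000
    outer loop
      vertex 0.0 0.0 12.0
      vertex 24.0 3.0 12.0
      vertex 9.0 3.0 12.0
    endloop
  endfacet
  facet normal 0.0000 0.0000 1.0000
    outer loop
      vertex 0.0 0.0 12.0
      vertex 9.0 3.0 12.0
      vertex 9.0 21.0 12.0
    endloop
  endfacet
  facet normal 0.0000 0.0000 1.0000
    outer loop
      vertex 0.0 0.0 12.0
      vertex 9.0 21.0 12.0
      vertex 0.0 21.0 12.0
    endloop
  endfacet
  facet normal 0.0000 -1.0000 0.0000
    outer loop
      vertex 0.0 0.0 0.0
      vertex 24.0 0.0 0.0
      vertex 24.0 0.0 12.0
    endloop
  endfacet
  facet normal 0.0000 -1.0000 0.0000
    outer loop
      vertex 0.0 0.0 0.0
      vertex 24.0 0.0 12.0
      vertex 0.0 0.0 12.0
    endloop
  endfacet
  facet normal 1.0000 0.0000 0.0000
    outer loop
      vertex 24.0 0.0 0.0
      vertex 24.0 3.0 0.0
      vertex 24.0 3.0 12.0
    endloop
  endfacet
  facet normal 1.0000 0.0000 0.0000
    outer loop
      vertex 24.0 0.0 0.0
      vertex 24.0 3.0 12.0
      vertex 24.0 0.0 12.0
    endloop
  endfacet
  facet normal 0.0000 1.0000 0.0000
    outer loop
      vertex 24.0 3.0 0.0
      vertex 9.0 3.0 0.0
      vertex 9.0 3.0 12.0
    endloop
  endfacet
  facet normal 0.0000 1.0000 0.0000
    outer loop
      vertex 24.0 3.0 0.0
      vertex 9.0 3.0 12.0
      vertex 24.0 3.0 12.0
    endloop
  endfacet
  facet normal 1.0000 0.0000 0.0000
    outer loop
      vertex 9.0 3.0 0.0
      vertex 9.0 21.0 0.0
      vertex 9.0 21.0 12.0
    endloop
  endfacet
  facet normal 1.0000 0.0000 0.0000
    outer loop
      vertex 9.0 3.0 0.0
      vertex 9.0 21.0 12.0
      vertex 9.0 3.0 12.0
    endloop
  endfacet
  facet normal 0.0000 1.0000 0.0000
    outer loop
      vertex 9.0 21.0 0.0
      vertex 0.0 21.0 0.0
      vertex 0.0 21.0 12.0
    endloop
  endfacet
  facet normal 0.0000 1.0000 0.0000
    outer loop
      vertex 9.0 21.0 0.0
      vertex 0.0 21.0 12.0
      vertex 9.0 21.0 12.0
    endloop
  endfacet
  facet normal -1.0000 0.0000 0.0000
    outer loop
      vertex 0.0 21.0 0.0
      vertex 0.0 0.0 0.0
      vertex 0.0 0.0 12.0
    endloop
  endfacet
  facet normal -1.0000 0.0000 0.0000
    outer loop
      vertex 0.0 21.0 0.0
      vertex 0.0 0.0 12.0
      vertex 0.0 21.0 12.0
    endloop
  endfacet
endsolid part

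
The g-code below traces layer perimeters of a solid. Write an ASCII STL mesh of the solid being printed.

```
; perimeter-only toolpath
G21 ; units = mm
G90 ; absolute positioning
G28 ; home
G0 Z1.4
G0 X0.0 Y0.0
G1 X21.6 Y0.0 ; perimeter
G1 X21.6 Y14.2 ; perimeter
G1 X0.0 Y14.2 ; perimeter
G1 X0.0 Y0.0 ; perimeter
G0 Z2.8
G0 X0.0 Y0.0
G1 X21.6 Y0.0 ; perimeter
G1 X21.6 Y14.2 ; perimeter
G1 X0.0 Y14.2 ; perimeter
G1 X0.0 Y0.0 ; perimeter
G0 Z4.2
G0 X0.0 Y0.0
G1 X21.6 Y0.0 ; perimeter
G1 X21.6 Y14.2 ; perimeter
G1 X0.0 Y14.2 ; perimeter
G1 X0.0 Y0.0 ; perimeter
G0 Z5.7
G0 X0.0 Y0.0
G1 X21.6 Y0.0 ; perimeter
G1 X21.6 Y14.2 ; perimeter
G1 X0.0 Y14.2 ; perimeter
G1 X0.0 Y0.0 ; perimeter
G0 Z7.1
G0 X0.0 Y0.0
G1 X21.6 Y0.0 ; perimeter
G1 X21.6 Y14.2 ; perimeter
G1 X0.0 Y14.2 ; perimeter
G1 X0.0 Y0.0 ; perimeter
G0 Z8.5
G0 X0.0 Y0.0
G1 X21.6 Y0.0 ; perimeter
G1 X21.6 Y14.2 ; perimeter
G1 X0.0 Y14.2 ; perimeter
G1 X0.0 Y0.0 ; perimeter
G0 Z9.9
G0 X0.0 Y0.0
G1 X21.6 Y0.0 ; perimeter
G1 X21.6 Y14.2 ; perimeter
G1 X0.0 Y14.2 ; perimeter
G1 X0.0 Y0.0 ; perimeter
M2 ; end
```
solid part
  facet normal 0.0000 0.0000 -1.0000
    outer loop
      vertex 21.6 14.2 0.0
      vertex 21.6 0.0 0.0
      vertex 0.0 0.0 0.0
    endloop
  endfacet
  facet normal 0.0000 0.0000 -1.0000
    outer loop
      vertex 0.0 14.2 0.0
      vertex 21.6 14.2 0.0
      vertex 0.0 0.0 0.0
    endloop
  endfacet
  facet normal 0.0000 0.0000 1.0000
    outer loop
      vertex 0.0 0.0 9.9
      vertex 21.6 0.0 9.9
      vertex 21.6 14.2 9.9
    endloop
  endfacet
  facet normal 0.0000 0.0000 1.0000
    outer loop
      vertex 0.0 0.0 9.9
      vertex 21.6 14.2 9.9
      vertex 0.0 14.2 9.9
    endloop
  endfacet
  facet normal 0.0000 -1.0000 0.0000
    outer loop
      vertex 0.0 0.0 0.0
      vertex 21.6 0.0 0.0
      vertex 21.6 0.0 9.9
    endloop
  endfacet
  facet normal 0.0000 -1.0000 0.0000
    outer loop
      vertex 0.0 0.0 0.0
      vertex 21.6 0.0 9.9
      vertex 0.0 0.0 9.9
    endloop
  endfacet
  facet normal 0.0000 1.0000 0.0000
    outer loop
      vertex 21.6 14.2 9.9
      vertex 21.6 14.2 0.0
      vertex 0.0 14.2 0.0
    endloop
  endfacet
  facet normal 0.0000 1.0000 0.0000
    outer loop
      vertex 0.0 14.2 9.9
      vertex 21.6 14.2 9.9
      vertex 0.0 14.2 0.0
    endloop
  endfacet
  facet normal -1.0000 0.0000 0.0000
    outer loop
      vertex 0.0 14.2 9.9
      vertex 0.0 14.2 0.0
      vertex 0.0 0.0 0.0
    endloop
  endfacet
  facet normal -1.0000 0.0000 0.0000
    outer loop
      vertex 0.0 0.0 9.9
      vertex 0.0 14.2 9.9
      vertex 0.0 0.0 0.0
    endloop
  endfacet
  facet normal 1.0000 0.0000 0.0000
    outer loop
      vertex 21.6 0.0 0.0
      vertex 21.6 14.2 0.0
      vertex 21.6 14.2 9.9
    endloop
  endfacet
  facet normal 1.0000 0.0000 0.0000
    outer loop
      vertex 21.6 0.0 0.0
      vertex 21.6 14.2 9.9
      vertex 21.6 0.0 9.9
    endloop
  endfacet
endsolid part

The G0 Z moves step by Δz≈1.4 mm. Every layer's G1 loop is the same polygon, so the solid is a straight extrusion of it from z=0 to z≈9.9. Closing with flat bottom and top caps and triangulating gives 12 facets — a rectangular box, roughly 21.6 × 14.2 mm footprint and 9.9 mm tall.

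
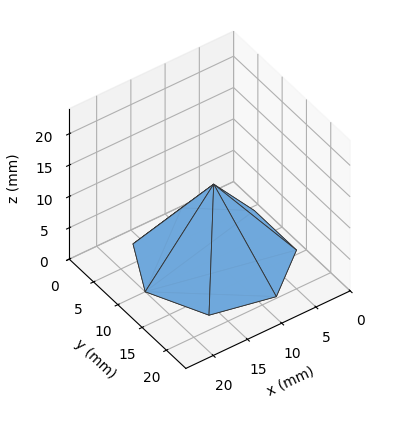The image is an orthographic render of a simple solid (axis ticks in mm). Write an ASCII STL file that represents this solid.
Reading the render: the shape is a regular 7-sided pyramid, base circumscribed radius ≈ 10 mm, apex at z ≈ 12 mm (dimensions read to the nearest mm from the axis ticks). For the STL, each face is triangulated and given an outward normal.

solid part
  facet normal 0.0000 0.0000 -1.0000
    outer loop
      vertex 7.77 19.75 0.00
      vertex 16.23 17.82 0.00
      vertex 20.00 10.00 0.00
    endloop
  endfacet
  facet normal 0.0000 0.0000 -1.0000
    outer loop
      vertex 0.99 14.34 0.00
      vertex 7.77 19.75 0.00
      vertex 20.00 10.00 0.00
    endloop
  endfacet
  facet normal 0.0000 0.0000 -1.0000
    outer loop
      vertex 0.99 5.66 0.00
      vertex 0.99 14.34 0.00
      vertex 20.00 10.00 0.00
    endloop
  endfacet
  facet normal 0.0000 0.0000 -1.0000
    outer loop
      vertex 7.77 0.25 0.00
      vertex 0.99 5.66 0.00
      vertex 20.00 10.00 0.00
    endloop
  endfacet
  facet normal 0.0000 0.0000 -1.0000
    outer loop
      vertex 16.23 2.18 0.00
      vertex 7.77 0.25 0.00
      vertex 20.00 10.00 0.00
    endloop
  endfacet
  facet normal 0.7204 0.3473 0.6003
    outer loop
      vertex 20.00 10.00 0.00
      vertex 16.23 17.82 0.00
      vertex 10.00 10.00 12.00
    endloop
  endfacet
  facet normal 0.1779 0.7797 0.6004
    outer loop
      vertex 16.23 17.82 0.00
      vertex 7.77 19.75 0.00
      vertex 10.00 10.00 12.00
    endloop
  endfacet
  facet normal -0.4987 0.6250 0.6005
    outer loop
      vertex 7.77 19.75 0.00
      vertex 0.99 14.34 0.00
      vertex 10.00 10.00 12.00
    endloop
  endfacet
  facet normal -0.7997 0.0000 0.6004
    outer loop
      vertex 0.99 14.34 0.00
      vertex 0.99 5.66 0.00
      vertex 10.00 10.00 12.00
    endloop
  endfacet
  facet normal -0.4987 -0.6250 0.6005
    outer loop
      vertex 0.99 5.66 0.00
      vertex 7.77 0.25 0.00
      vertex 10.00 10.00 12.00
    endloop
  endfacet
  facet normal 0.1779 -0.7797 0.6004
    outer loop
      vertex 7.77 0.25 0.00
      vertex 16.23 2.18 0.00
      vertex 10.00 10.00 12.00
    endloop
  endfacet
  facet normal 0.7204 -0.3473 0.6003
    outer loop
      vertex 16.23 2.18 0.00
      vertex 20.00 10.00 0.00
      vertex 10.00 10.00 12.00
    endloop
  endfacet
endsolid part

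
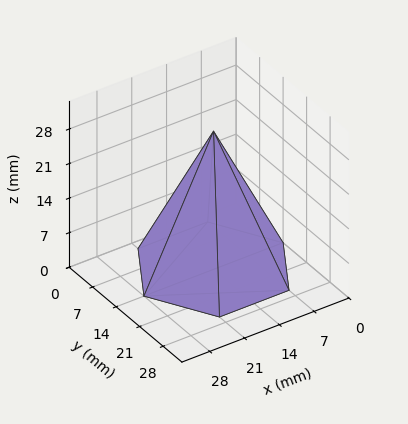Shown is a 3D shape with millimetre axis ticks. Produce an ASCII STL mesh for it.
Reading the render: the shape is a regular 6-sided pyramid, base circumscribed radius ≈ 14 mm, apex at z ≈ 28 mm (dimensions read to the nearest mm from the axis ticks). For the STL, each face is triangulated and given an outward normal.

solid part
  facet normal 0.0000 0.0000 -1.0000
    outer loop
      vertex 7.00 26.12 0.00
      vertex 21.00 26.12 0.00
      vertex 28.00 14.00 0.00
    endloop
  endfacet
  facet normal 0.0000 0.0000 -1.0000
    outer loop
      vertex 0.00 14.00 0.00
      vertex 7.00 26.12 0.00
      vertex 28.00 14.00 0.00
    endloop
  endfacet
  facet normal 0.0000 0.0000 -1.0000
    outer loop
      vertex 7.00 1.88 0.00
      vertex 0.00 14.00 0.00
      vertex 28.00 14.00 0.00
    endloop
  endfacet
  facet normal 0.0000 0.0000 -1.0000
    outer loop
      vertex 21.00 1.88 0.00
      vertex 7.00 1.88 0.00
      vertex 28.00 14.00 0.00
    endloop
  endfacet
  facet normal 0.7947 0.4590 0.3973
    outer loop
      vertex 28.00 14.00 0.00
      vertex 21.00 26.12 0.00
      vertex 14.00 14.00 28.00
    endloop
  endfacet
  facet normal 0.0000 0.9177 0.3972
    outer loop
      vertex 21.00 26.12 0.00
      vertex 7.00 26.12 0.00
      vertex 14.00 14.00 28.00
    endloop
  endfacet
  facet normal -0.7947 0.4590 0.3973
    outer loop
      vertex 7.00 26.12 0.00
      vertex 0.00 14.00 0.00
      vertex 14.00 14.00 28.00
    endloop
  endfacet
  facet normal -0.7947 -0.4590 0.3973
    outer loop
      vertex 0.00 14.00 0.00
      vertex 7.00 1.88 0.00
      vertex 14.00 14.00 28.00
    endloop
  endfacet
  facet normal 0.0000 -0.9177 0.3972
    outer loop
      vertex 7.00 1.88 0.00
      vertex 21.00 1.88 0.00
      vertex 14.00 14.00 28.00
    endloop
  endfacet
  facet normal 0.7947 -0.4590 0.3973
    outer loop
      vertex 21.00 1.88 0.00
      vertex 28.00 14.00 0.00
      vertex 14.00 14.00 28.00
    endloop
  endfacet
endsolid part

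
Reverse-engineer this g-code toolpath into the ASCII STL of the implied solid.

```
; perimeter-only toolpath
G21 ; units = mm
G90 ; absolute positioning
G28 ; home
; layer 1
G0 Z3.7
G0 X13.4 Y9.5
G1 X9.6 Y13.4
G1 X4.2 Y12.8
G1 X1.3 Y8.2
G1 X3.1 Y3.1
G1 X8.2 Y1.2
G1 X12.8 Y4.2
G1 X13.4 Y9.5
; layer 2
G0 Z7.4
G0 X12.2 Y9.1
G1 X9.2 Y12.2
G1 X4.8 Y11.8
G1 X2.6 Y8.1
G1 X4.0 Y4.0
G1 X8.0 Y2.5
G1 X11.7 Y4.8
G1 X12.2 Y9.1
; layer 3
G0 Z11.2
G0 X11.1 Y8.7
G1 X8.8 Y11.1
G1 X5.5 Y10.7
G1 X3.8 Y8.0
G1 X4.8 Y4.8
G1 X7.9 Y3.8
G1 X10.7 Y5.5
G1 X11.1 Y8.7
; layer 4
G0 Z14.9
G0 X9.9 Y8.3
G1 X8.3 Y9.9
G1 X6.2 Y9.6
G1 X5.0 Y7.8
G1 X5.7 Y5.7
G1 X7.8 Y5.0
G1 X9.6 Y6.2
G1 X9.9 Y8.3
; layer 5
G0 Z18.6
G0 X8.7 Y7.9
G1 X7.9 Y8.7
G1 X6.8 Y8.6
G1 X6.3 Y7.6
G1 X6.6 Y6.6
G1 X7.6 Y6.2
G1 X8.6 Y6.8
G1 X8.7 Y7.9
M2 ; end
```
solid part
  facet normal 0.0000 0.0000 -1.0000
    outer loop
      vertex 3.5 13.9 0.0
      vertex 10.0 14.6 0.0
      vertex 14.6 9.9 0.0
    endloop
  endfacet
  facet normal 0.0000 0.0000 -1.0000
    outer loop
      vertex 0.1 8.4 0.0
      vertex 3.5 13.9 0.0
      vertex 14.6 9.9 0.0
    endloop
  endfacet
  facet normal 0.0000 0.0000 -1.0000
    outer loop
      vertex 2.2 2.2 0.0
      vertex 0.1 8.4 0.0
      vertex 14.6 9.9 0.0
    endloop
  endfacet
  facet normal 0.0000 0.0000 -1.0000
    outer loop
      vertex 8.3 0.0 0.0
      vertex 2.2 2.2 0.0
      vertex 14.6 9.9 0.0
    endloop
  endfacet
  facet normal 0.0000 0.0000 -1.0000
    outer loop
      vertex 13.8 3.5 0.0
      vertex 8.3 0.0 0.0
      vertex 14.6 9.9 0.0
    endloop
  endfacet
  facet normal 0.6840 0.6694 0.2898
    outer loop
      vertex 14.6 9.9 0.0
      vertex 10.0 14.6 0.0
      vertex 7.5 7.5 22.3
    endloop
  endfacet
  facet normal -0.1024 0.9511 0.2913
    outer loop
      vertex 10.0 14.6 0.0
      vertex 3.5 13.9 0.0
      vertex 7.5 7.5 22.3
    endloop
  endfacet
  facet normal -0.8139 0.5032 0.2904
    outer loop
      vertex 3.5 13.9 0.0
      vertex 0.1 8.4 0.0
      vertex 7.5 7.5 22.3
    endloop
  endfacet
  facet normal -0.9069 -0.3072 0.2885
    outer loop
      vertex 0.1 8.4 0.0
      vertex 2.2 2.2 0.0
      vertex 7.5 7.5 22.3
    endloop
  endfacet
  facet normal -0.3246 -0.9000 0.2910
    outer loop
      vertex 2.2 2.2 0.0
      vertex 8.3 0.0 0.0
      vertex 7.5 7.5 22.3
    endloop
  endfacet
  facet normal 0.5138 -0.8074 0.2900
    outer loop
      vertex 8.3 0.0 0.0
      vertex 13.8 3.5 0.0
      vertex 7.5 7.5 22.3
    endloop
  endfacet
  facet normal 0.9498 -0.1187 0.2896
    outer loop
      vertex 13.8 3.5 0.0
      vertex 14.6 9.9 0.0
      vertex 7.5 7.5 22.3
    endloop
  endfacet
endsolid part

The G0 Z moves step by Δz≈3.7 mm. The G1 loops shrink linearly with z, so the solid tapers from its base footprint up to z≈22.3. Closing with a flat bottom cap and the tapered top and triangulating gives 12 facets — a regular 7-sided pyramid, base circumscribed radius ≈ 7.5 mm, apex at z ≈ 22.3 mm.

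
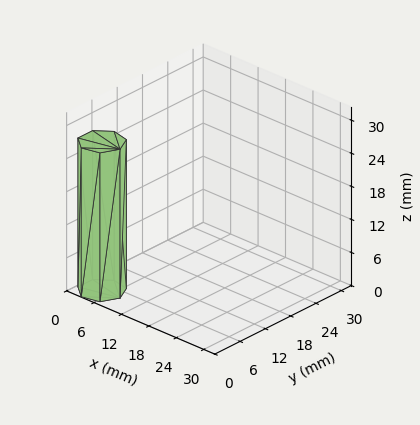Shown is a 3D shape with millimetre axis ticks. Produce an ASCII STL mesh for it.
Reading the render: the shape is a regular 7-sided prism (a cylinder approximated with 7 flat sides), circumscribed radius ≈ 4 mm, height ≈ 27 mm (dimensions read to the nearest mm from the axis ticks). For the STL, each face is triangulated and given an outward normal.

solid part
  facet normal 0.0000 0.0000 -1.0000
    outer loop
      vertex 3.110 7.900 0.000
      vertex 6.494 7.127 0.000
      vertex 8.000 4.000 0.000
    endloop
  endfacet
  facet normal 0.0000 0.0000 -1.0000
    outer loop
      vertex 0.396 5.736 0.000
      vertex 3.110 7.900 0.000
      vertex 8.000 4.000 0.000
    endloop
  endfacet
  facet normal 0.0000 0.0000 -1.0000
    outer loop
      vertex 0.396 2.264 0.000
      vertex 0.396 5.736 0.000
      vertex 8.000 4.000 0.000
    endloop
  endfacet
  facet normal 0.0000 0.0000 -1.0000
    outer loop
      vertex 3.110 0.100 0.000
      vertex 0.396 2.264 0.000
      vertex 8.000 4.000 0.000
    endloop
  endfacet
  facet normal 0.0000 0.0000 -1.0000
    outer loop
      vertex 6.494 0.873 0.000
      vertex 3.110 0.100 0.000
      vertex 8.000 4.000 0.000
    endloop
  endfacet
  facet normal 0.0000 0.0000 1.0000
    outer loop
      vertex 8.000 4.000 27.000
      vertex 6.494 7.127 27.000
      vertex 3.110 7.900 27.000
    endloop
  endfacet
  facet normal 0.0000 0.0000 1.0000
    outer loop
      vertex 8.000 4.000 27.000
      vertex 3.110 7.900 27.000
      vertex 0.396 5.736 27.000
    endloop
  endfacet
  facet normal 0.0000 0.0000 1.0000
    outer loop
      vertex 8.000 4.000 27.000
      vertex 0.396 5.736 27.000
      vertex 0.396 2.264 27.000
    endloop
  endfacet
  facet normal 0.0000 0.0000 1.0000
    outer loop
      vertex 8.000 4.000 27.000
      vertex 0.396 2.264 27.000
      vertex 3.110 0.100 27.000
    endloop
  endfacet
  facet normal 0.0000 0.0000 1.0000
    outer loop
      vertex 8.000 4.000 27.000
      vertex 3.110 0.100 27.000
      vertex 6.494 0.873 27.000
    endloop
  endfacet
  facet normal 0.9010 0.4339 0.0000
    outer loop
      vertex 8.000 4.000 0.000
      vertex 6.494 7.127 0.000
      vertex 6.494 7.127 27.000
    endloop
  endfacet
  facet normal 0.9010 0.4339 0.0000
    outer loop
      vertex 8.000 4.000 0.000
      vertex 6.494 7.127 27.000
      vertex 8.000 4.000 27.000
    endloop
  endfacet
  facet normal 0.2227 0.9749 0.0000
    outer loop
      vertex 6.494 7.127 0.000
      vertex 3.110 7.900 0.000
      vertex 3.110 7.900 27.000
    endloop
  endfacet
  facet normal 0.2227 0.9749 0.0000
    outer loop
      vertex 6.494 7.127 0.000
      vertex 3.110 7.900 27.000
      vertex 6.494 7.127 27.000
    endloop
  endfacet
  facet normal -0.6234 0.7819 0.0000
    outer loop
      vertex 3.110 7.900 0.000
      vertex 0.396 5.736 0.000
      vertex 0.396 5.736 27.000
    endloop
  endfacet
  facet normal -0.6234 0.7819 0.0000
    outer loop
      vertex 3.110 7.900 0.000
      vertex 0.396 5.736 27.000
      vertex 3.110 7.900 27.000
    endloop
  endfacet
  facet normal -1.0000 0.0000 0.0000
    outer loop
      vertex 0.396 5.736 0.000
      vertex 0.396 2.264 0.000
      vertex 0.396 2.264 27.000
    endloop
  endfacet
  facet normal -1.0000 0.0000 0.0000
    outer loop
      vertex 0.396 5.736 0.000
      vertex 0.396 2.264 27.000
      vertex 0.396 5.736 27.000
    endloop
  endfacet
  facet normal -0.6234 -0.7819 0.0000
    outer loop
      vertex 0.396 2.264 0.000
      vertex 3.110 0.100 0.000
      vertex 3.110 0.100 27.000
    endloop
  endfacet
  facet normal -0.6234 -0.7819 0.0000
    outer loop
      vertex 0.396 2.264 0.000
      vertex 3.110 0.100 27.000
      vertex 0.396 2.264 27.000
    endloop
  endfacet
  facet normal 0.2227 -0.9749 0.0000
    outer loop
      vertex 3.110 0.100 0.000
      vertex 6.494 0.873 0.000
      vertex 6.494 0.873 27.000
    endloop
  endfacet
  facet normal 0.2227 -0.9749 0.0000
    outer loop
      vertex 3.110 0.100 0.000
      vertex 6.494 0.873 27.000
      vertex 3.110 0.100 27.000
    endloop
  endfacet
  facet normal 0.9010 -0.4339 0.0000
    outer loop
      vertex 6.494 0.873 0.000
      vertex 8.000 4.000 0.000
      vertex 8.000 4.000 27.000
    endloop
  endfacet
  facet normal 0.9010 -0.4339 0.0000
    outer loop
      vertex 6.494 0.873 0.000
      vertex 8.000 4.000 27.000
      vertex 6.494 0.873 27.000
    endloop
  endfacet
endsolid part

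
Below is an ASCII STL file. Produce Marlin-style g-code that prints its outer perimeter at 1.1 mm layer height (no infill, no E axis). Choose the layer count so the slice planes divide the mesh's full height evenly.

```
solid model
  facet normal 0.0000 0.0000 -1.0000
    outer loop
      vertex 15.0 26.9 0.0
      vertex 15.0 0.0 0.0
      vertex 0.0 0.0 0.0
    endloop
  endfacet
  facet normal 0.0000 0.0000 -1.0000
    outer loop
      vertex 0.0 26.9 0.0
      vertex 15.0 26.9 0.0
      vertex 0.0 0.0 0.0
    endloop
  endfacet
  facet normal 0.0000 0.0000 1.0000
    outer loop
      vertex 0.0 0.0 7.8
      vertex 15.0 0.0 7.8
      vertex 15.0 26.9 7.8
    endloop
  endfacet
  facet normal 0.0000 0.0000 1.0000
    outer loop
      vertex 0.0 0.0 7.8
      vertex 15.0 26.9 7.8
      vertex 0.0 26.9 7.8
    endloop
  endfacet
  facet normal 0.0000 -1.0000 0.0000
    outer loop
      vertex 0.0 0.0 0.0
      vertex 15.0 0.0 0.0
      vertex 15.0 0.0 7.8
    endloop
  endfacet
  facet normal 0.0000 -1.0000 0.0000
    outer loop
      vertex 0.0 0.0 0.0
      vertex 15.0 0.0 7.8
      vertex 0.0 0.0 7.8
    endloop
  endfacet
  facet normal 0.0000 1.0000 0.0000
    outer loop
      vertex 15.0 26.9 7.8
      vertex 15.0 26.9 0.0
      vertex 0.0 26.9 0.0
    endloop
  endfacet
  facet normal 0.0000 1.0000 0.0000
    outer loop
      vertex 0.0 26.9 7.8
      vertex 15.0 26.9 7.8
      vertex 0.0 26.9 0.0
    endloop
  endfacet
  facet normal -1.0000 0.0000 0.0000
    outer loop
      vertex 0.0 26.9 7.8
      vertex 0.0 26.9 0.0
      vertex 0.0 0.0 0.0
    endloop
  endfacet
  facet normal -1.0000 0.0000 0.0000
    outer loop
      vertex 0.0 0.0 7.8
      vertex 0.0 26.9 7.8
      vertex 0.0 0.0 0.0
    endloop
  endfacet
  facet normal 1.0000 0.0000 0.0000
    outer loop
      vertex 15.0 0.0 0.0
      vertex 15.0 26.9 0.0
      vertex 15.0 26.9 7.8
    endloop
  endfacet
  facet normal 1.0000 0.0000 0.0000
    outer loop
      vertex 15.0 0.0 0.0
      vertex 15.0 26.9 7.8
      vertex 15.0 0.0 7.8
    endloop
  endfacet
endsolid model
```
; perimeter-only toolpath
G21 ; units = mm
G90 ; absolute positioning
G28 ; home
; layer 1
G0 Z1.1
G0 X0.0 Y0.0
G1 X15.0 Y0.0
G1 X15.0 Y26.9
G1 X0.0 Y26.9
G1 X0.0 Y0.0
; layer 2
G0 Z2.2
G0 X0.0 Y0.0
G1 X15.0 Y0.0
G1 X15.0 Y26.9
G1 X0.0 Y26.9
G1 X0.0 Y0.0
; layer 3
G0 Z3.3
G0 X0.0 Y0.0
G1 X15.0 Y0.0
G1 X15.0 Y26.9
G1 X0.0 Y26.9
G1 X0.0 Y0.0
; layer 4
G0 Z4.5
G0 X0.0 Y0.0
G1 X15.0 Y0.0
G1 X15.0 Y26.9
G1 X0.0 Y26.9
G1 X0.0 Y0.0
; layer 5
G0 Z5.6
G0 X0.0 Y0.0
G1 X15.0 Y0.0
G1 X15.0 Y26.9
G1 X0.0 Y26.9
G1 X0.0 Y0.0
; layer 6
G0 Z6.7
G0 X0.0 Y0.0
G1 X15.0 Y0.0
G1 X15.0 Y26.9
G1 X0.0 Y26.9
G1 X0.0 Y0.0
; layer 7
G0 Z7.8
G0 X0.0 Y0.0
G1 X15.0 Y0.0
G1 X15.0 Y26.9
G1 X0.0 Y26.9
G1 X0.0 Y0.0
M2 ; end

The solid is a rectangular box, roughly 15 × 26.9 mm footprint and 7.8 mm tall. Slicing at Δz = 1.1 mm — 7 equal slices spanning the solid's height, so layer i sits at z = i·h/7 — gives 7 non-empty perimeters. Each is a 4-segment closed polygon; G0 lifts to the layer z and rapids to the start vertex, then G1 traces the edges.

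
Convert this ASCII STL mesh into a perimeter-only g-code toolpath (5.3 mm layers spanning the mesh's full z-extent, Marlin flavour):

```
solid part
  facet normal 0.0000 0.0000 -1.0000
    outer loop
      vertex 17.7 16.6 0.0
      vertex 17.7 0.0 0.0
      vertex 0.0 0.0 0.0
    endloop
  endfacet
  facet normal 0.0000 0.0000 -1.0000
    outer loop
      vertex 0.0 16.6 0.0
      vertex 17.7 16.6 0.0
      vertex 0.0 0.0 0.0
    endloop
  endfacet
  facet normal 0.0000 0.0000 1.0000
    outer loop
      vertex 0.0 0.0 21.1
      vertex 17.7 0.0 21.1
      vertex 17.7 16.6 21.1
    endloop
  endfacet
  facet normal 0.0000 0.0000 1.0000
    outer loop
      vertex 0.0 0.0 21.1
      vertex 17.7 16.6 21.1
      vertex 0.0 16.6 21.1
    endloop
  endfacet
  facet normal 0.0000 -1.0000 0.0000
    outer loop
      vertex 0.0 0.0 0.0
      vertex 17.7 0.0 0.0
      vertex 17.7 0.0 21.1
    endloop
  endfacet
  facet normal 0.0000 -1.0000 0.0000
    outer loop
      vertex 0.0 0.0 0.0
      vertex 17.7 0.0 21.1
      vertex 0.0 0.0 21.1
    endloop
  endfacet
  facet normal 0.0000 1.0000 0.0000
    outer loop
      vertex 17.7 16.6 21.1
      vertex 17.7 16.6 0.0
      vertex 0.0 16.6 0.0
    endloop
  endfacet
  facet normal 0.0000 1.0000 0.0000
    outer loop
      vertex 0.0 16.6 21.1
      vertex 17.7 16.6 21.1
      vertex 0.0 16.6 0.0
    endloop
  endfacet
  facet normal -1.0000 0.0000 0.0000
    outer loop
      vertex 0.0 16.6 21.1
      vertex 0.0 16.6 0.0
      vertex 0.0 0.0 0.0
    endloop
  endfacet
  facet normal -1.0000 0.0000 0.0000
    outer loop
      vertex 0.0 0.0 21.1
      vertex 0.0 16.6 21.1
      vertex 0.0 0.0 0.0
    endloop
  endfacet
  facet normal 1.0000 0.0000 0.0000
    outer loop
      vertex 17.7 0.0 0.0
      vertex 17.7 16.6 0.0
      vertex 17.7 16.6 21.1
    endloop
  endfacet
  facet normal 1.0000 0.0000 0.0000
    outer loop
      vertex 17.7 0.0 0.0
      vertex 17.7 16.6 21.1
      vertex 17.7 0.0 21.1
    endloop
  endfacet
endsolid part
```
; perimeter-only toolpath
G21 ; units = mm
G90 ; absolute positioning
G28 ; home
; layer 1
G0 Z5.3
G0 X0.0 Y0.0
G1 X17.7 Y0.0
G1 X17.7 Y16.6
G1 X0.0 Y16.6
G1 X0.0 Y0.0
; layer 2
G0 Z10.6
G0 X0.0 Y0.0
G1 X17.7 Y0.0
G1 X17.7 Y16.6
G1 X0.0 Y16.6
G1 X0.0 Y0.0
; layer 3
G0 Z15.8
G0 X0.0 Y0.0
G1 X17.7 Y0.0
G1 X17.7 Y16.6
G1 X0.0 Y16.6
G1 X0.0 Y0.0
; layer 4
G0 Z21.1
G0 X0.0 Y0.0
G1 X17.7 Y0.0
G1 X17.7 Y16.6
G1 X0.0 Y16.6
G1 X0.0 Y0.0
M2 ; end

The solid is a rectangular box, roughly 17.7 × 16.6 mm footprint and 21.1 mm tall. Slicing at Δz = 5.3 mm — 4 equal slices spanning the solid's height, so layer i sits at z = i·h/4 — gives 4 non-empty perimeters. Each is a 4-segment closed polygon; G0 lifts to the layer z and rapids to the start vertex, then G1 traces the edges.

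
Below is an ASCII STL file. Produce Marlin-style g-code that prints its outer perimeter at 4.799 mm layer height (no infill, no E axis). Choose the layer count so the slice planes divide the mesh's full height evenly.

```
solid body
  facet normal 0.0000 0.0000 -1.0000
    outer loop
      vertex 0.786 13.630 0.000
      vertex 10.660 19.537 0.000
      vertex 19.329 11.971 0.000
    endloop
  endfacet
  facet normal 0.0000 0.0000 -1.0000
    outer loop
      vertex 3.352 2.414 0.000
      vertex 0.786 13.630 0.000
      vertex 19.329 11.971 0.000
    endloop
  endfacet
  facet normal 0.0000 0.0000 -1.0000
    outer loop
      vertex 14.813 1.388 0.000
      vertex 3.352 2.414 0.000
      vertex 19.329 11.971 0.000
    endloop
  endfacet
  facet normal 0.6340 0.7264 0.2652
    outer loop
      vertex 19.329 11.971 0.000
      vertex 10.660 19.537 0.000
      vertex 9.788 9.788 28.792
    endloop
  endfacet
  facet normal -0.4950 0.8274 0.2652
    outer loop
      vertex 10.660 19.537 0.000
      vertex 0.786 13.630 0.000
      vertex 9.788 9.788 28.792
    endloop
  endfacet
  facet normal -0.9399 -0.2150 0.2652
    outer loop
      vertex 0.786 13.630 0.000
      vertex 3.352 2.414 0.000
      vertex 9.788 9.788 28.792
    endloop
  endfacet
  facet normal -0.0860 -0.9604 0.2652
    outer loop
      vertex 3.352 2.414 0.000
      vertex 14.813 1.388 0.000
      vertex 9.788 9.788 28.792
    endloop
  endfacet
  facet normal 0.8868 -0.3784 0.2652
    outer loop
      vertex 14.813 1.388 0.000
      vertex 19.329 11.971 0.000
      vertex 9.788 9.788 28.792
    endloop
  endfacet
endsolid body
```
; perimeter-only toolpath
G21 ; units = mm
G90 ; absolute positioning
G28 ; home
; layer 1
G0 Z4.799
G0 X17.739 Y11.607
G1 X10.515 Y17.912
G1 X2.286 Y12.990
G1 X4.425 Y3.643
G1 X13.976 Y2.788
G1 X17.739 Y11.607
; layer 2
G0 Z9.597
G0 X16.149 Y11.243
G1 X10.369 Y16.287
G1 X3.787 Y12.349
G1 X5.497 Y4.872
G1 X13.138 Y4.188
G1 X16.149 Y11.243
; layer 3
G0 Z14.396
G0 X14.559 Y10.880
G1 X10.224 Y14.662
G1 X5.287 Y11.709
G1 X6.570 Y6.101
G1 X12.300 Y5.588
G1 X14.559 Y10.880
; layer 4
G0 Z19.195
G0 X12.968 Y10.516
G1 X10.079 Y13.038
G1 X6.787 Y11.069
G1 X7.643 Y7.330
G1 X11.463 Y6.988
G1 X12.968 Y10.516
; layer 5
G0 Z23.993
G0 X11.378 Y10.152
G1 X9.933 Y11.413
G1 X8.288 Y10.428
G1 X8.715 Y8.559
G1 X10.626 Y8.388
G1 X11.378 Y10.152
M2 ; end

The solid is a regular 5-sided pyramid, base circumscribed radius ≈ 9.79 mm, apex at z ≈ 28.8 mm. Slicing at Δz = 4.799 mm — 6 equal slices spanning the solid's height, so layer i sits at z = i·h/6 — gives 5 non-empty perimeters. Each is a 5-segment closed polygon; G0 lifts to the layer z and rapids to the start vertex, then G1 traces the edges. The cross-section shrinks linearly with z (the slice at the apex is degenerate and omitted).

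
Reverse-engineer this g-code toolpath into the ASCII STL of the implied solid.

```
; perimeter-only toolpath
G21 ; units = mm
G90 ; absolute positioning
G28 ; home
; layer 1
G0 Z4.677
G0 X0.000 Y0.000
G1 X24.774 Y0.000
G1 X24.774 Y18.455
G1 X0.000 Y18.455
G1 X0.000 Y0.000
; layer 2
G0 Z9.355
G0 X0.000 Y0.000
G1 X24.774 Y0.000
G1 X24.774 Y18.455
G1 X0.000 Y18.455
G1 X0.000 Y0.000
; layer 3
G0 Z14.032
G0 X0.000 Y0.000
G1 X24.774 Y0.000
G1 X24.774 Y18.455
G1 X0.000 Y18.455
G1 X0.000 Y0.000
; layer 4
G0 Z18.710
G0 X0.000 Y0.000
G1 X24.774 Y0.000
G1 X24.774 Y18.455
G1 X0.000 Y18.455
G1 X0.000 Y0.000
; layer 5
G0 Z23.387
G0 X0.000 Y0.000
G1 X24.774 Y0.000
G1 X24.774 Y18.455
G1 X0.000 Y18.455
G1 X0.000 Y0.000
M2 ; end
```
solid part
  facet normal 0.0000 0.0000 -1.0000
    outer loop
      vertex 24.774 18.455 0.000
      vertex 24.774 0.000 0.000
      vertex 0.000 0.000 0.000
    endloop
  endfacet
  facet normal 0.0000 0.0000 -1.0000
    outer loop
      vertex 0.000 18.455 0.000
      vertex 24.774 18.455 0.000
      vertex 0.000 0.000 0.000
    endloop
  endfacet
  facet normal 0.0000 0.0000 1.0000
    outer loop
      vertex 0.000 0.000 23.387
      vertex 24.774 0.000 23.387
      vertex 24.774 18.455 23.387
    endloop
  endfacet
  facet normal 0.0000 0.0000 1.0000
    outer loop
      vertex 0.000 0.000 23.387
      vertex 24.774 18.455 23.387
      vertex 0.000 18.455 23.387
    endloop
  endfacet
  facet normal 0.0000 -1.0000 0.0000
    outer loop
      vertex 0.000 0.000 0.000
      vertex 24.774 0.000 0.000
      vertex 24.774 0.000 23.387
    endloop
  endfacet
  facet normal 0.0000 -1.0000 0.0000
    outer loop
      vertex 0.000 0.000 0.000
      vertex 24.774 0.000 23.387
      vertex 0.000 0.000 23.387
    endloop
  endfacet
  facet normal 0.0000 1.0000 0.0000
    outer loop
      vertex 24.774 18.455 23.387
      vertex 24.774 18.455 0.000
      vertex 0.000 18.455 0.000
    endloop
  endfacet
  facet normal 0.0000 1.0000 0.0000
    outer loop
      vertex 0.000 18.455 23.387
      vertex 24.774 18.455 23.387
      vertex 0.000 18.455 0.000
    endloop
  endfacet
  facet normal -1.0000 0.0000 0.0000
    outer loop
      vertex 0.000 18.455 23.387
      vertex 0.000 18.455 0.000
      vertex 0.000 0.000 0.000
    endloop
  endfacet
  facet normal -1.0000 0.0000 0.0000
    outer loop
      vertex 0.000 0.000 23.387
      vertex 0.000 18.455 23.387
      vertex 0.000 0.000 0.000
    endloop
  endfacet
  facet normal 1.0000 0.0000 0.0000
    outer loop
      vertex 24.774 0.000 0.000
      vertex 24.774 18.455 0.000
      vertex 24.774 18.455 23.387
    endloop
  endfacet
  facet normal 1.0000 0.0000 0.0000
    outer loop
      vertex 24.774 0.000 0.000
      vertex 24.774 18.455 23.387
      vertex 24.774 0.000 23.387
    endloop
  endfacet
endsolid part

The G0 Z moves step by Δz≈4.677 mm. Every layer's G1 loop is the same polygon, so the solid is a straight extrusion of it from z=0 to z≈23.4. Closing with flat bottom and top caps and triangulating gives 12 facets — a rectangular box, roughly 24.8 × 18.5 mm footprint and 23.4 mm tall.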